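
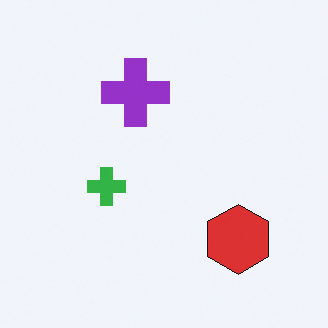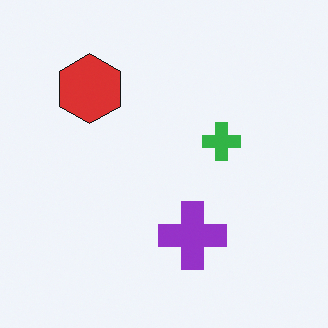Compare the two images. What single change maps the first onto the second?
Rotated 180°.

The red hexagon sits in the bottom-right of the first image and the top-left of the second — consistent with a whole-image 180° rotation.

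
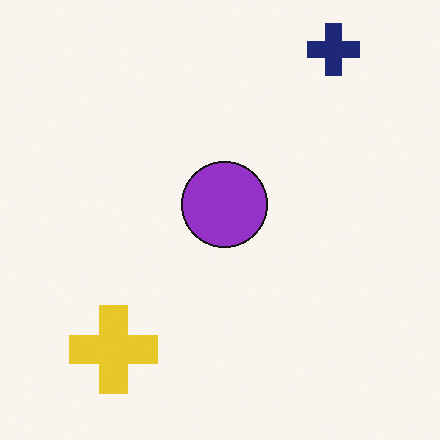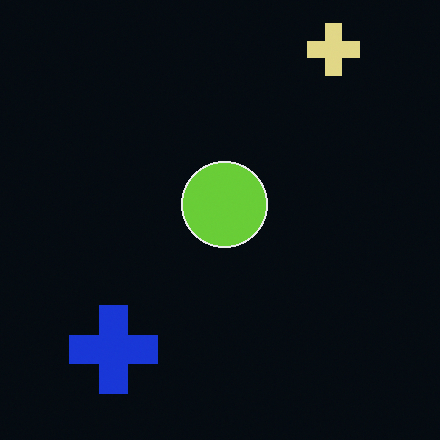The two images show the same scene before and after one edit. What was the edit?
It was color-inverted (negative).

The light background has become dark and every shape's color is its complement — a photographic negative.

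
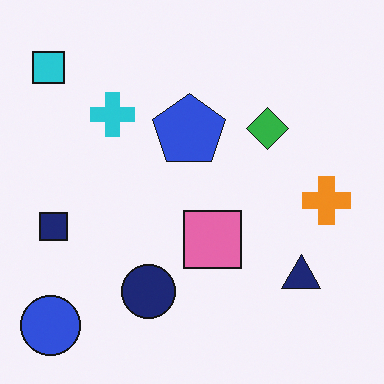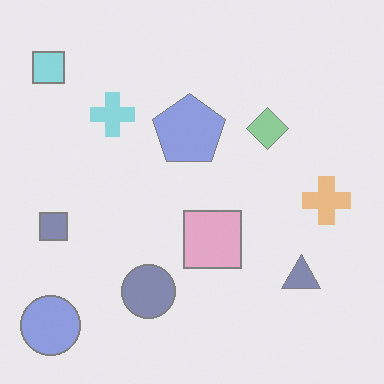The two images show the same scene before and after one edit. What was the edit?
It was washed out (contrast reduced).

Tones are pushed toward mid-grey across the whole image — a global contrast change.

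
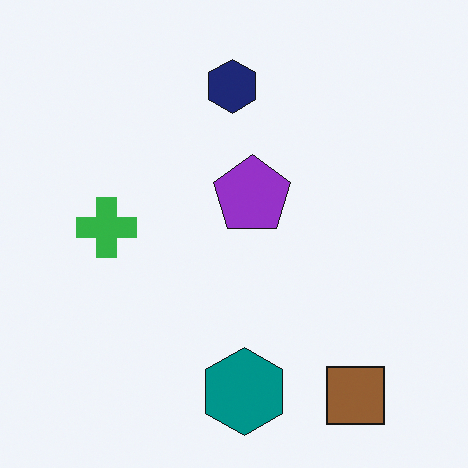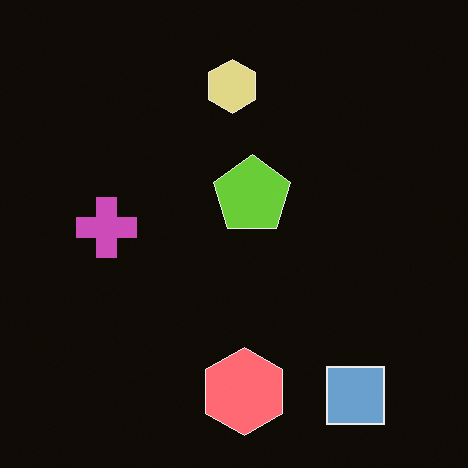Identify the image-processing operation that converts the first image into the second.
The transformation is: color-inverted (negative).

The light background has become dark and every shape's color is its complement — a photographic negative.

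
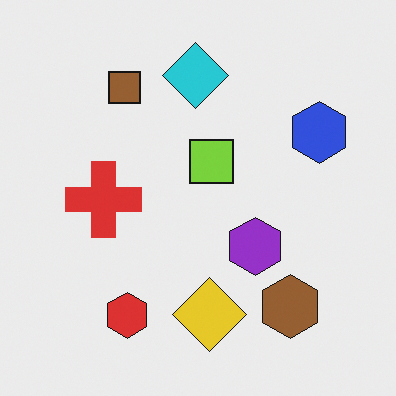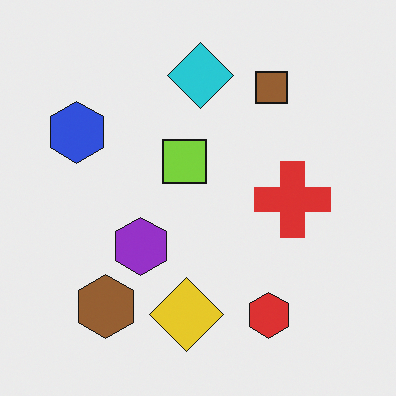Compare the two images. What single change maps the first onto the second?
The transformation is: flipped horizontally (left ↔ right).

The blue hexagon is in the right of the first image and the left of the second — shapes on opposite sides of the vertical midline have swapped in a mirror flip.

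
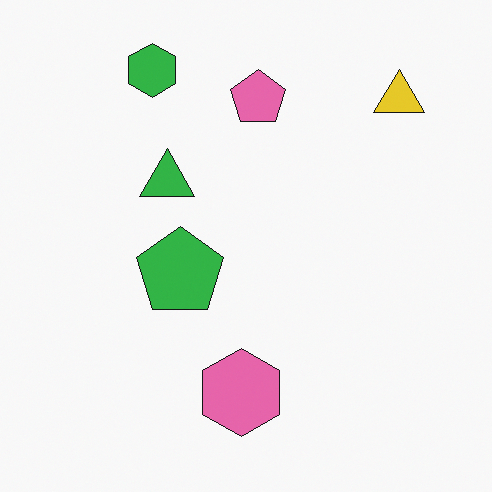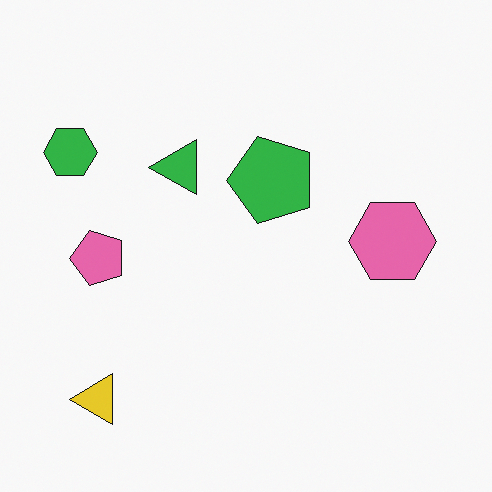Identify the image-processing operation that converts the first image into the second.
Transposed (reflected across the top-left ↔ bottom-right diagonal).

Shapes have swapped their row and column positions — what was in the top-right is now in the bottom-left — a diagonal reflection.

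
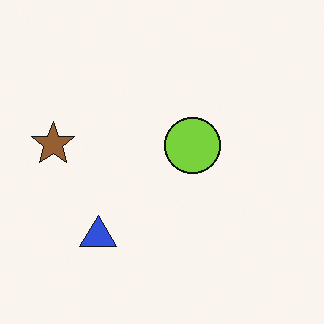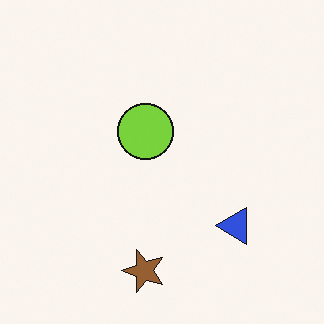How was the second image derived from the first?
The second image is the first rotated 90° counter-clockwise.

The brown star sits in the left of the first image and the bottom of the second — consistent with a whole-image 90° counter-clockwise rotation.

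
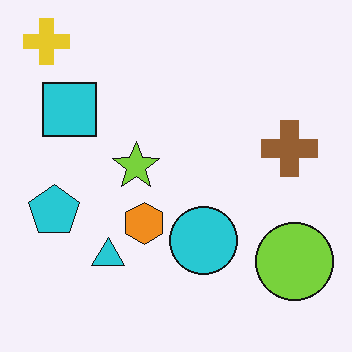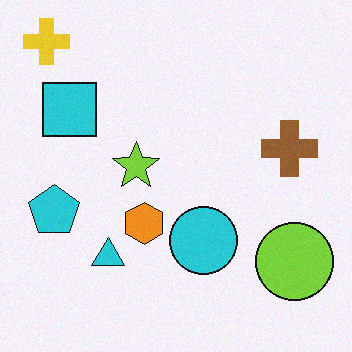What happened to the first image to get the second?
Degraded with a light layer of grain.

Random speckle covers the whole image, including the flat background.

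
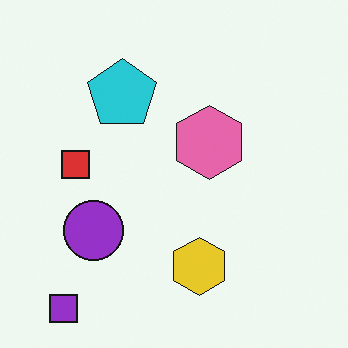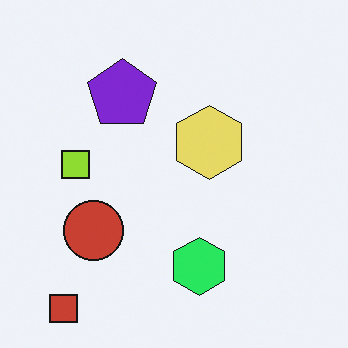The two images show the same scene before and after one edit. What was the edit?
The second image is the first hue-shifted noticeably.

Every shape's color has rotated by the same amount around the hue wheel — a uniform hue shift.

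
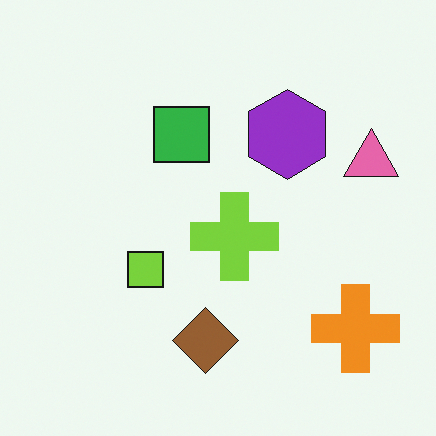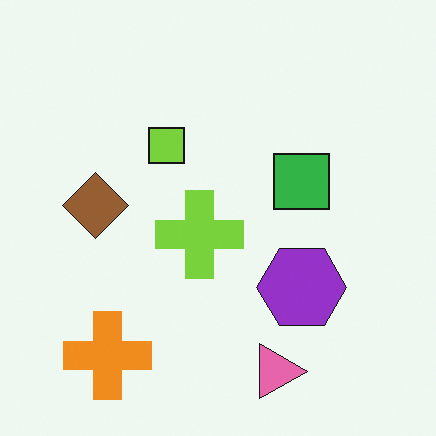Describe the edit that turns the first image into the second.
It was rotated 90° clockwise.

The orange cross sits in the bottom-right of the first image and the bottom-left of the second — consistent with a whole-image 90° clockwise rotation.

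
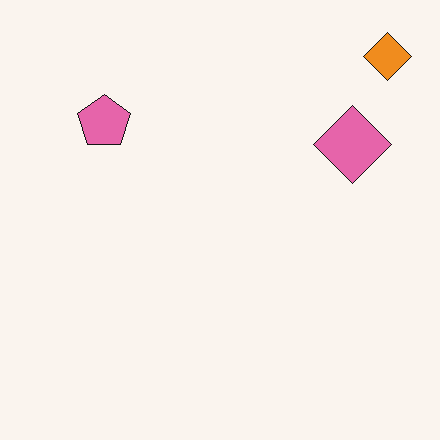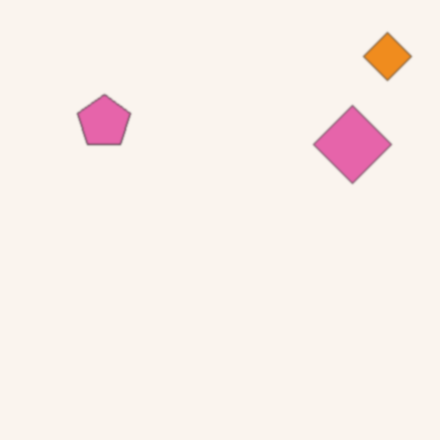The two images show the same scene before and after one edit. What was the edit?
It was slightly softened.

Shape edges and outlines are uniformly softened across the whole image.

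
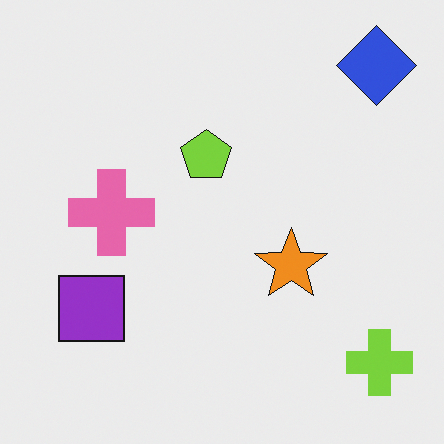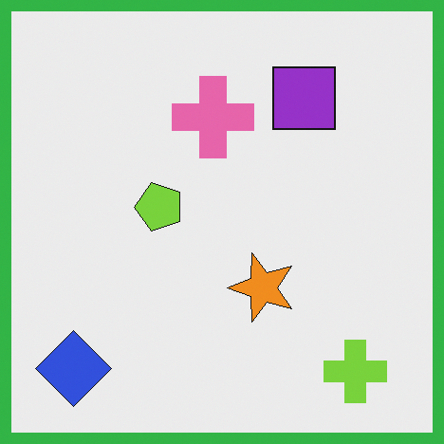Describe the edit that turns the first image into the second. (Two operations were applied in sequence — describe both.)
This is the original image transposed (reflected across the top-left ↔ bottom-right diagonal), then framed with a green border.

Shapes have swapped their row and column positions — what was in the top-right is now in the bottom-left — a diagonal reflection. A solid green frame runs around the edge of the second image, with the content slightly shrunk inside it.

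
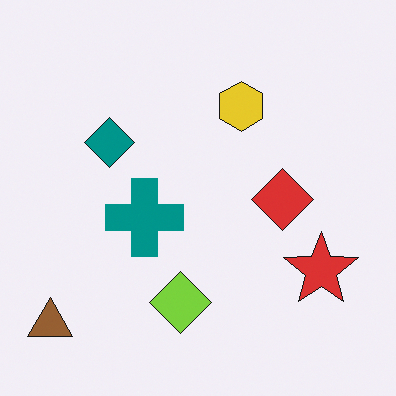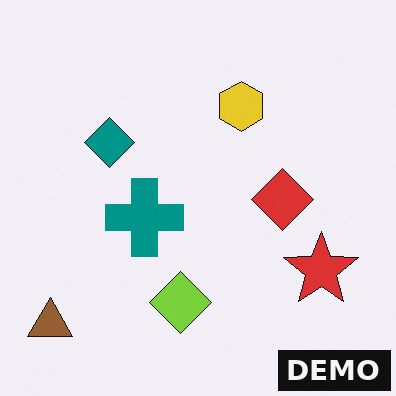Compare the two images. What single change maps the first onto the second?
It was watermarked with the text "DEMO" in the lower-right corner.

A dark label reading "DEMO" appears in the lower-right corner.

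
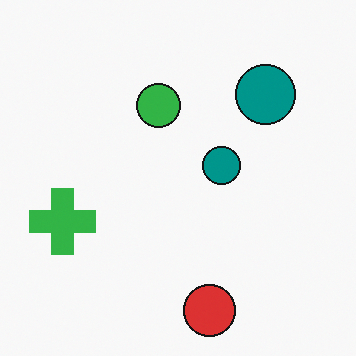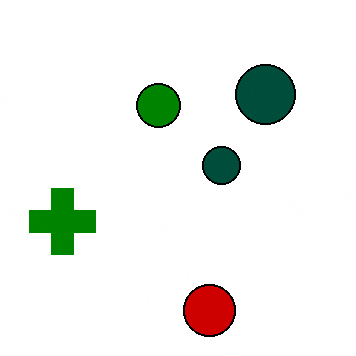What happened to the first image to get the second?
It was given much higher contrast.

Tones are pushed away from mid-grey across the whole image — a global contrast change.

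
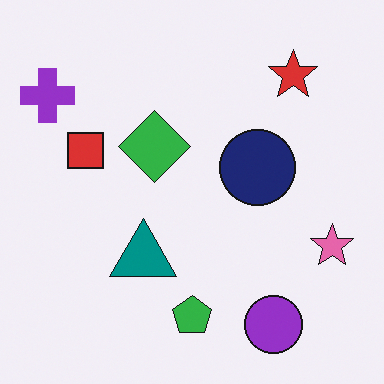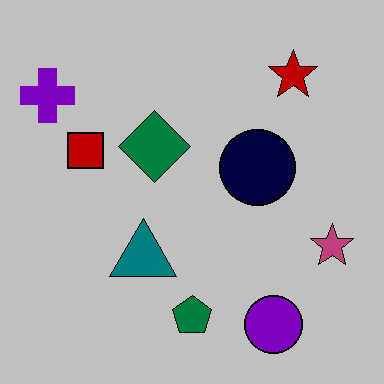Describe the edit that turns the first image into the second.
The second image is the first aggressively posterized.

Each flat color has snapped to a coarser quantized level — most visibly, the near-white background has dropped to a flat grey.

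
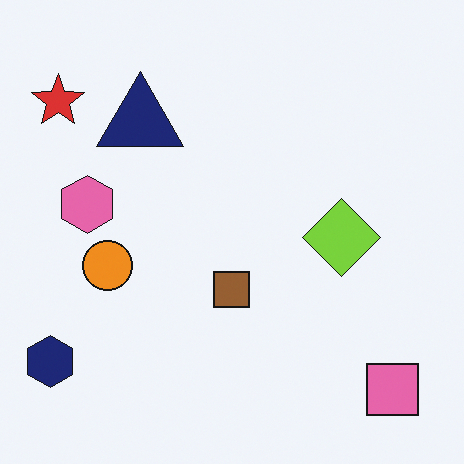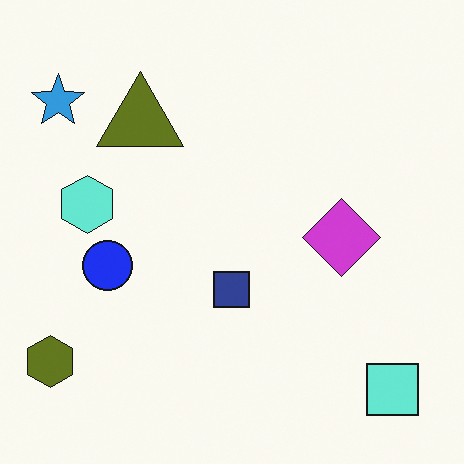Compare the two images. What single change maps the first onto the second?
This is the original image hue-shifted by a large amount.

Every shape's color has rotated by the same amount around the hue wheel — a uniform hue shift.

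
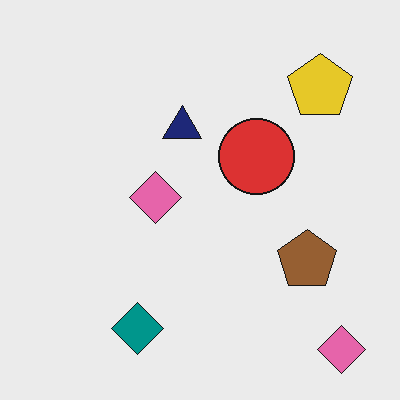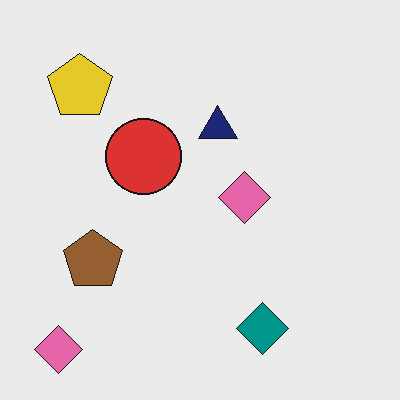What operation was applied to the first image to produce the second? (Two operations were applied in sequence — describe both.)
The image was JPEG-compressed with visible artifacts, then flipped horizontally (left ↔ right).

Blocky 8×8 compression artifacts appear around shape edges and the flat background shows ringing — characteristic JPEG degradation. The yellow pentagon is in the top-right of the first image and the top-left of the second — shapes on opposite sides of the vertical midline have swapped in a mirror flip.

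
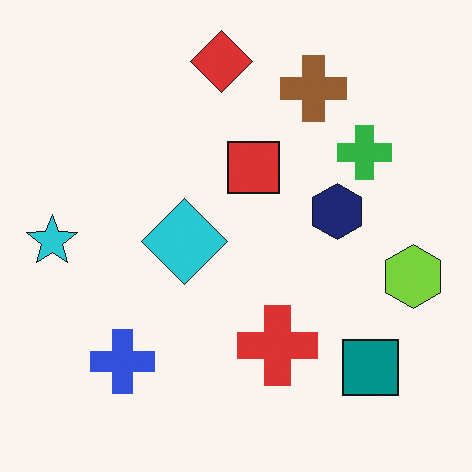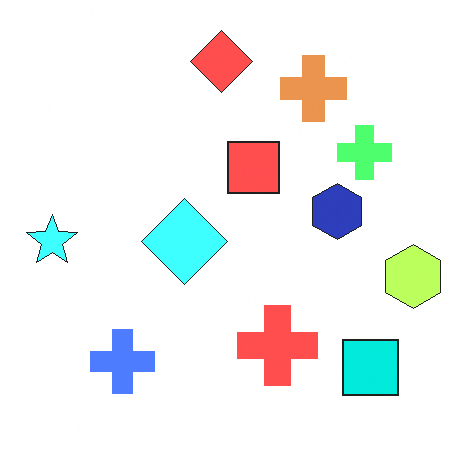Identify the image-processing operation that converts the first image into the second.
The second image is the first brightened a lot.

Every pixel — background and shapes alike — is uniformly brightened.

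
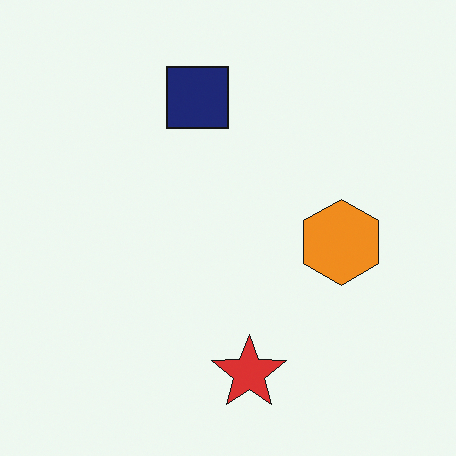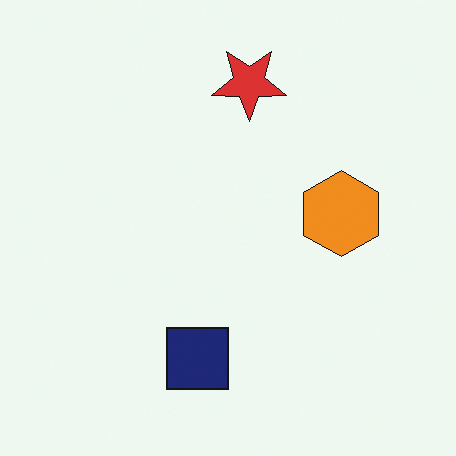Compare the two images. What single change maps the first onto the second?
The transformation is: flipped vertically (top ↔ bottom).

The red star is in the bottom of the first image and the top of the second — shapes on opposite sides of the horizontal midline have swapped in a mirror flip.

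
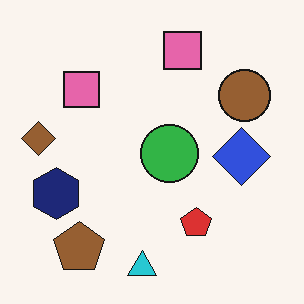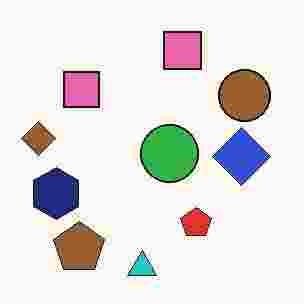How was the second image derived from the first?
Degraded with heavy JPEG compression.

Blocky 8×8 compression artifacts appear around shape edges and the flat background shows ringing — characteristic JPEG degradation.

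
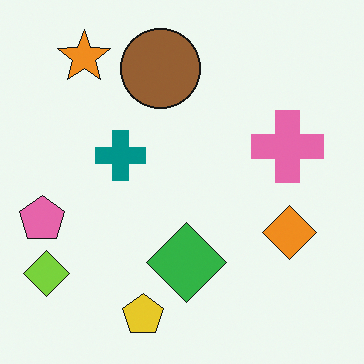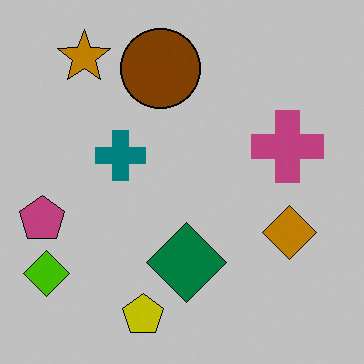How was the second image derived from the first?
The second image is the first heavily posterized to just a handful of flat colors.

Each flat color has snapped to a coarser quantized level — most visibly, the near-white background has dropped to a flat grey.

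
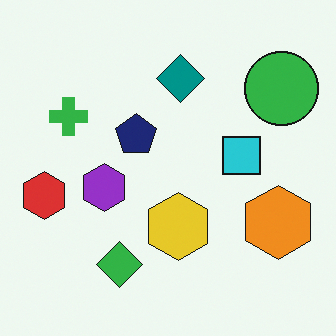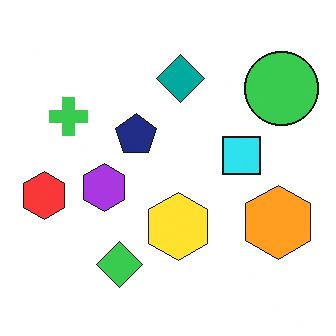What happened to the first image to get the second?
This is the original image brightened a little.

Every pixel — background and shapes alike — is uniformly brightened.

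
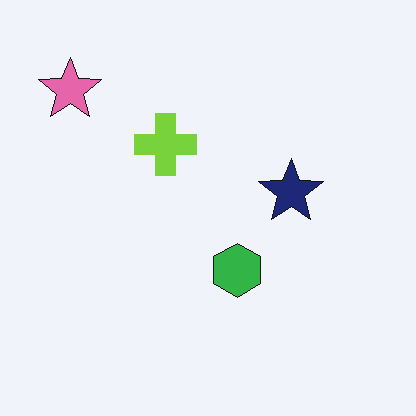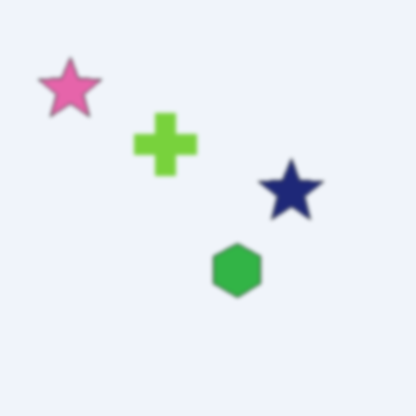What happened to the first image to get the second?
This is the original image slightly softened.

Shape edges and outlines are uniformly softened across the whole image.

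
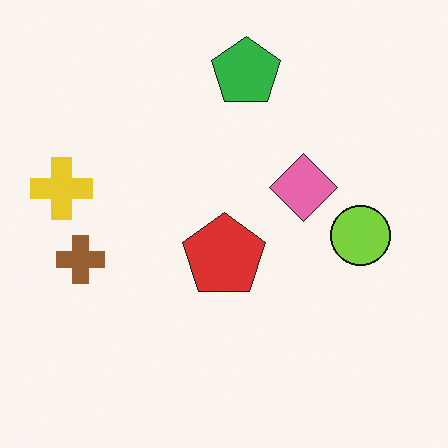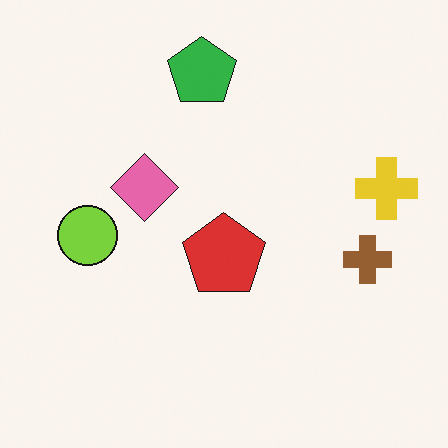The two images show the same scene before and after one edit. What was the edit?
The second image is the first flipped horizontally (left ↔ right).

The yellow cross is in the left of the first image and the right of the second — shapes on opposite sides of the vertical midline have swapped in a mirror flip.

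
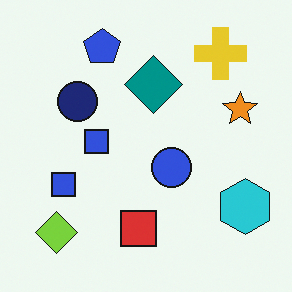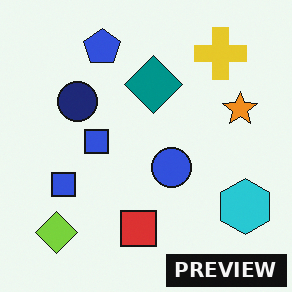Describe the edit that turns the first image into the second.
This is the original image watermarked with the text "PREVIEW" in the lower-right corner.

A dark label reading "PREVIEW" appears in the lower-right corner.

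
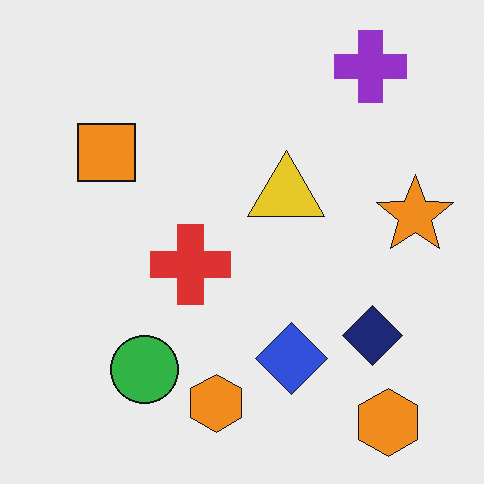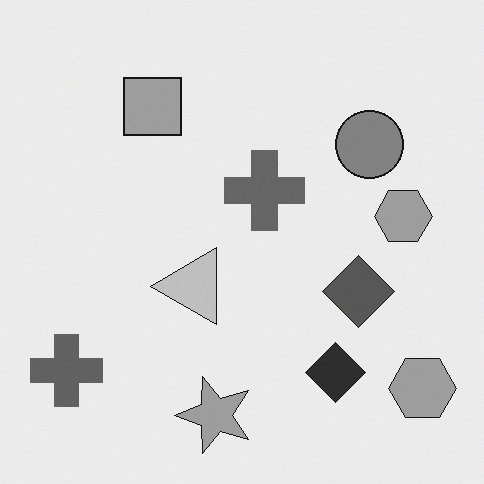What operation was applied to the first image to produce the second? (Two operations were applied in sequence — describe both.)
It was transposed (reflected across the top-left ↔ bottom-right diagonal), then converted to grayscale.

Shapes have swapped their row and column positions — what was in the top-right is now in the bottom-left — a diagonal reflection. All color is removed — every shape is now a shade of grey.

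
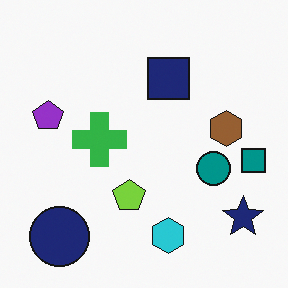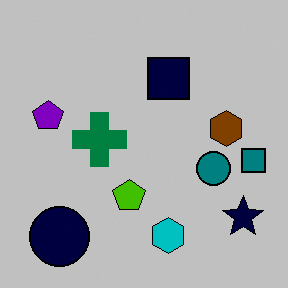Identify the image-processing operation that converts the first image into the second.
The transformation is: heavily posterized to just a handful of flat colors.

Each flat color has snapped to a coarser quantized level — most visibly, the near-white background has dropped to a flat grey.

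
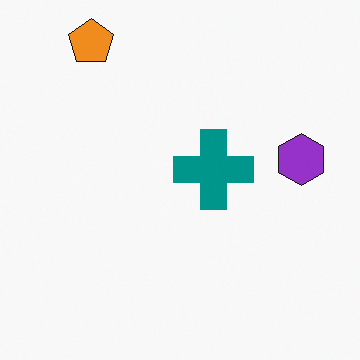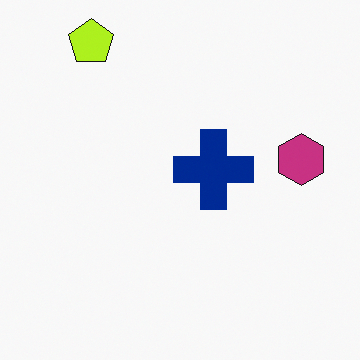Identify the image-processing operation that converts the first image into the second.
The second image is the first hue-shifted slightly.

Every shape's color has rotated by the same amount around the hue wheel — a uniform hue shift.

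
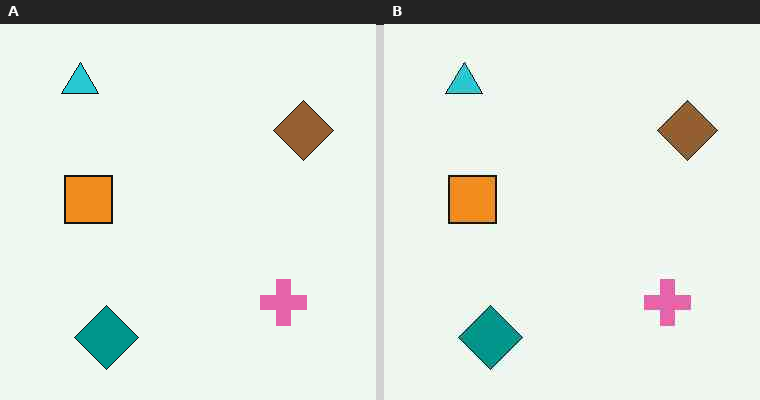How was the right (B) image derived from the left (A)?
JPEG-compressed with visible artifacts.

Blocky 8×8 compression artifacts appear around shape edges and the flat background shows ringing — characteristic JPEG degradation.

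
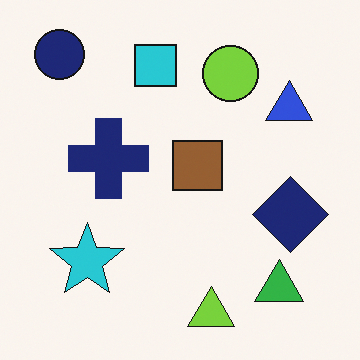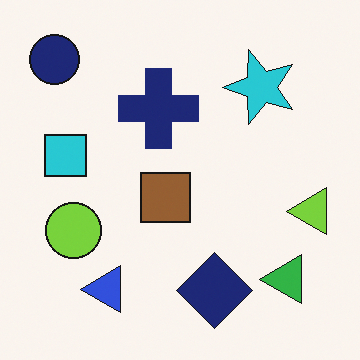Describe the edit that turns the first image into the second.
The image was transposed (reflected across the top-left ↔ bottom-right diagonal).

Shapes have swapped their row and column positions — what was in the top-right is now in the bottom-left — a diagonal reflection.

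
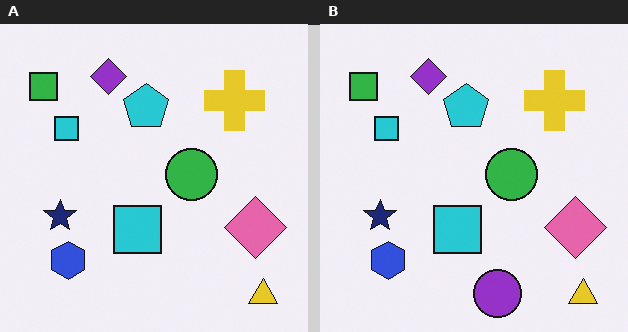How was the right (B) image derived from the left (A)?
It was overlaid with an additional purple circle.

A purple circle appears in the right (B) image that is absent from the left (A).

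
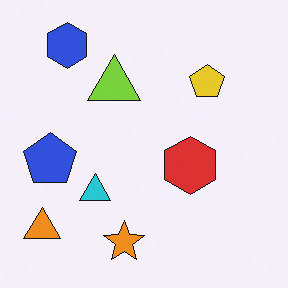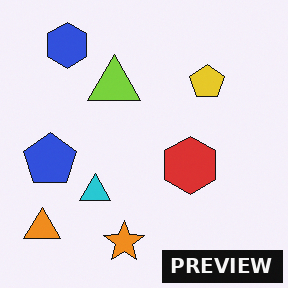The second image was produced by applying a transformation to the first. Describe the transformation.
It was watermarked with the text "PREVIEW" in the lower-right corner.

A dark label reading "PREVIEW" appears in the lower-right corner.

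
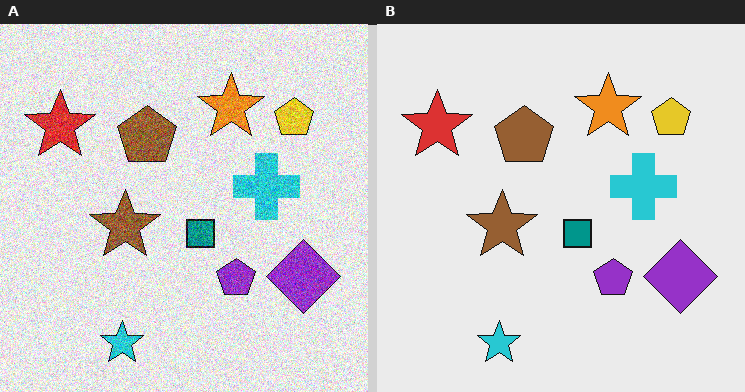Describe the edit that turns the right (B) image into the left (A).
It was degraded with heavy additive noise.

Random speckle covers the whole image, including the flat background.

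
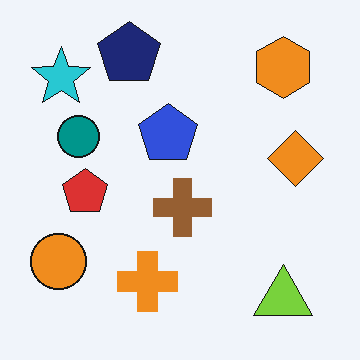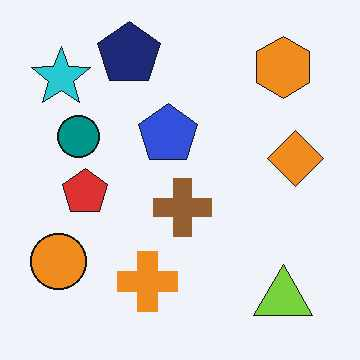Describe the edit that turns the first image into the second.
This is the original image given moderate JPEG compression.

Blocky 8×8 compression artifacts appear around shape edges and the flat background shows ringing — characteristic JPEG degradation.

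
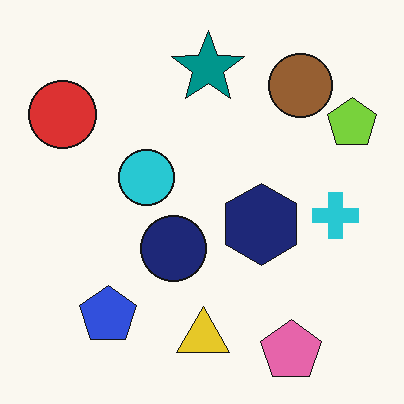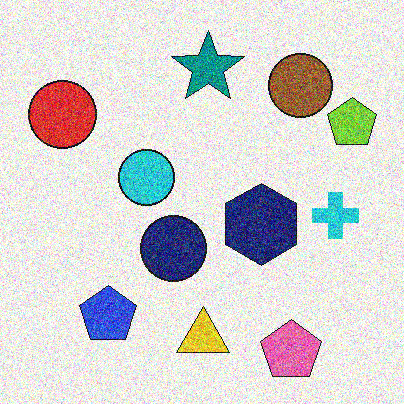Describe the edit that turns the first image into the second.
Degraded with heavy additive noise.

Random speckle covers the whole image, including the flat background.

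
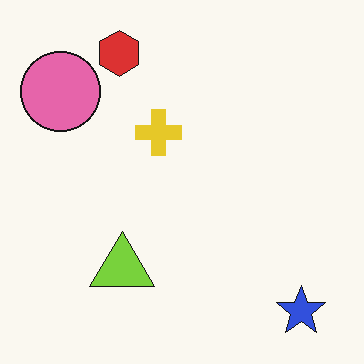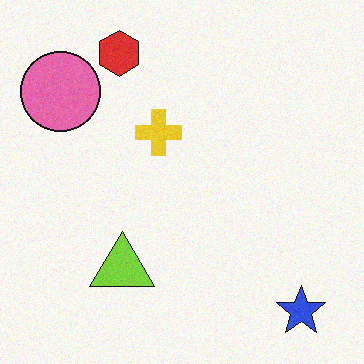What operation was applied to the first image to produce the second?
This is the original image degraded with subtle gaussian noise.

Random speckle covers the whole image, including the flat background.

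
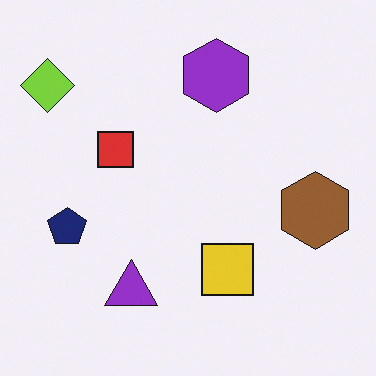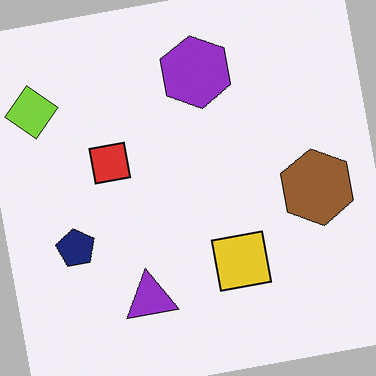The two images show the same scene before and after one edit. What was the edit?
This is the original image rotated counter-clockwise by a few degrees.

Every shape is tilted by the same angle and the image corners show triangular fill wedges — a whole-image rotation by a non-right angle.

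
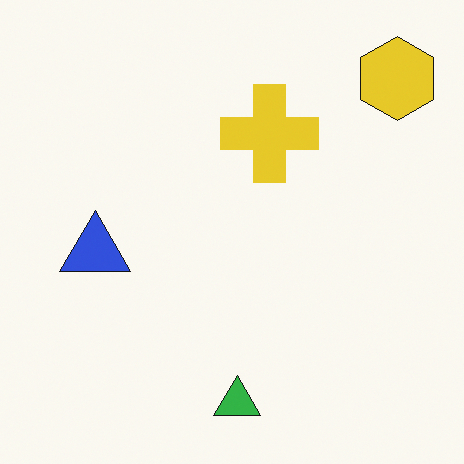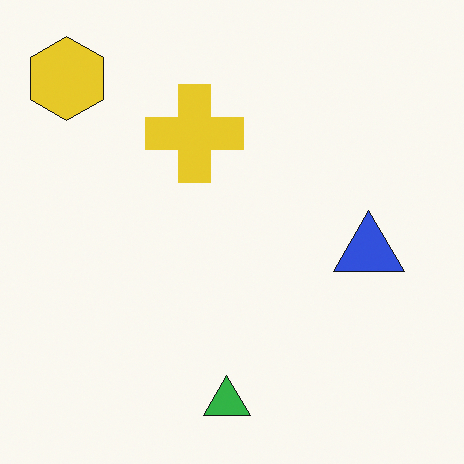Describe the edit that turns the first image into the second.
The second image is the first flipped horizontally (left ↔ right).

The yellow hexagon is in the top-right of the first image and the top-left of the second — shapes on opposite sides of the vertical midline have swapped in a mirror flip.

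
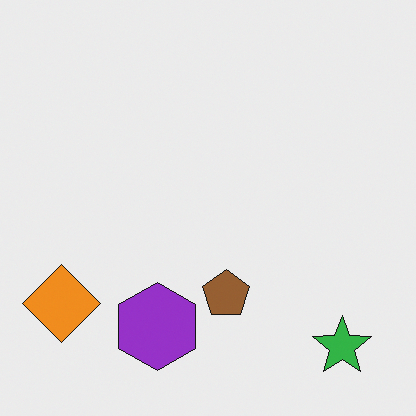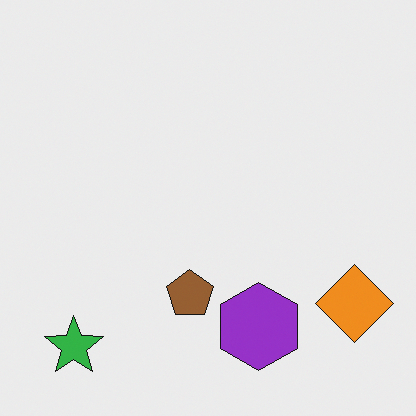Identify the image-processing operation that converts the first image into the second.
This is the original image flipped horizontally (left ↔ right).

The orange diamond is in the bottom-left of the first image and the bottom-right of the second — shapes on opposite sides of the vertical midline have swapped in a mirror flip.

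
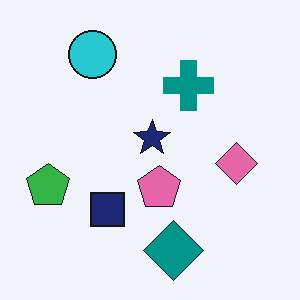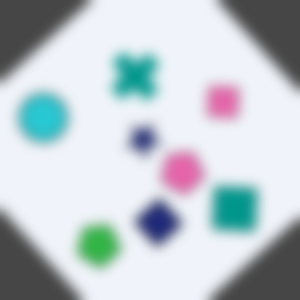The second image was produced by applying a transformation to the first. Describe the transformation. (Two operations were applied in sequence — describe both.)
Rotated counter-clockwise by a large amount — several tens of degrees, then strongly gaussian-blurred.

Every shape is tilted by the same angle and the image corners show triangular fill wedges — a whole-image rotation by a non-right angle. Shape edges and outlines are uniformly softened across the whole image.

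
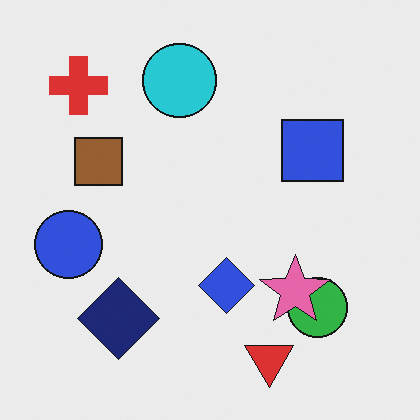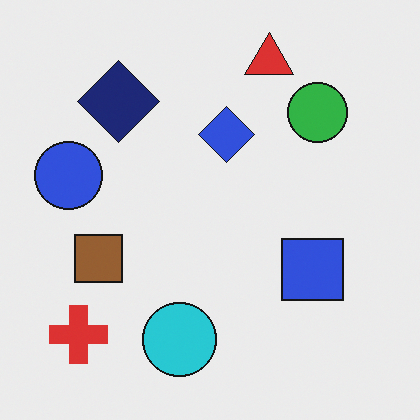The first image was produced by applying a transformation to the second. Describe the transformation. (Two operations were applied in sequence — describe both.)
Flipped vertically (top ↔ bottom), then overlaid with an additional pink star.

The red triangle is in the top of the second image and the bottom of the first — shapes on opposite sides of the horizontal midline have swapped in a mirror flip. A pink star appears in the first image that is absent from the second.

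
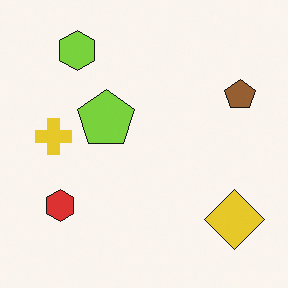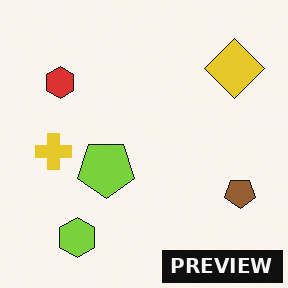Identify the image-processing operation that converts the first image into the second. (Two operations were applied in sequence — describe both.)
The transformation is: flipped vertically (top ↔ bottom), then watermarked with the text "PREVIEW" in the lower-right corner.

The lime hexagon is in the top-left of the first image and the bottom-left of the second — shapes on opposite sides of the horizontal midline have swapped in a mirror flip. A dark label reading "PREVIEW" appears in the lower-right corner.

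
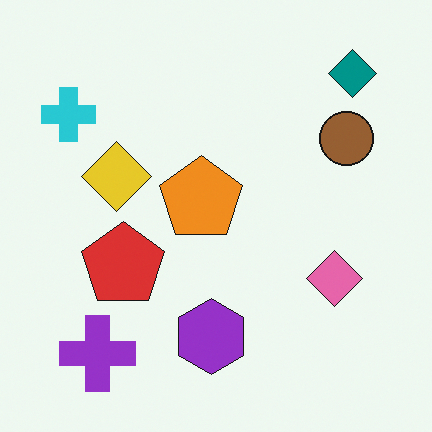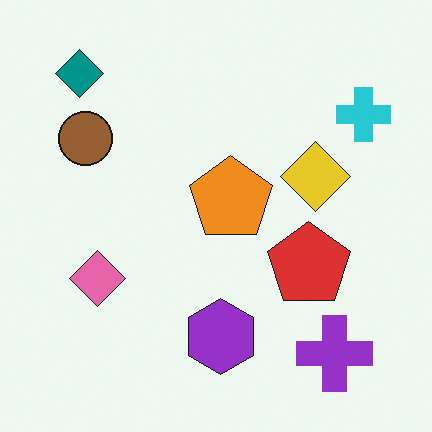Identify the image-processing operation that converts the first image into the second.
It was flipped horizontally (left ↔ right).

The cyan cross is in the top-left of the first image and the top-right of the second — shapes on opposite sides of the vertical midline have swapped in a mirror flip.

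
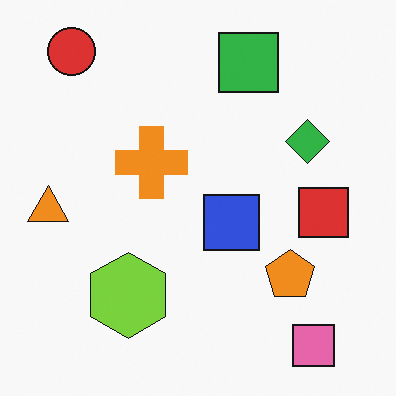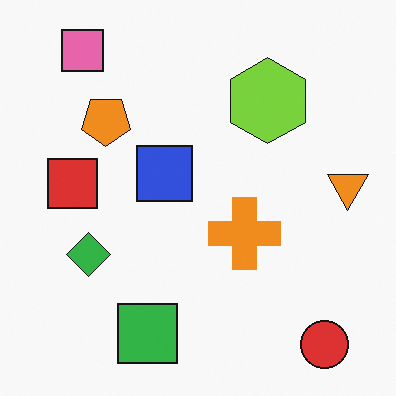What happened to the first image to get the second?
The transformation is: rotated 180°.

The red circle sits in the top-left of the first image and the bottom-right of the second — consistent with a whole-image 180° rotation.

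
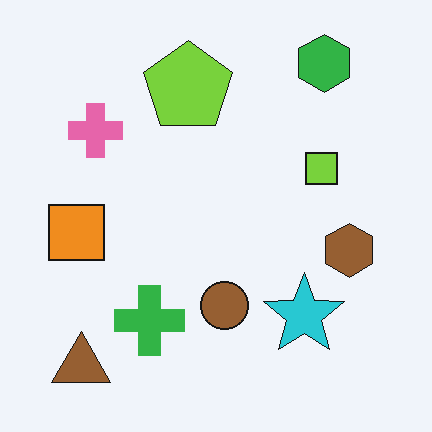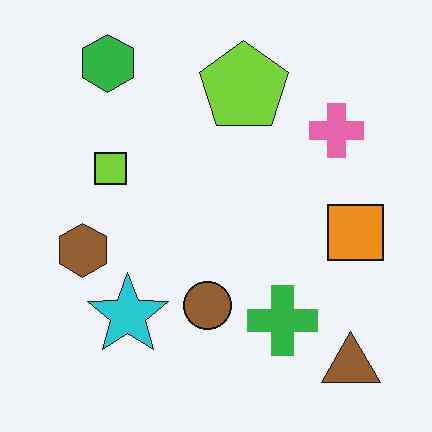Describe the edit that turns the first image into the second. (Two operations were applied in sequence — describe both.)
The transformation is: given moderate JPEG compression, then flipped horizontally (left ↔ right).

Blocky 8×8 compression artifacts appear around shape edges and the flat background shows ringing — characteristic JPEG degradation. The orange square is in the left of the first image and the right of the second — shapes on opposite sides of the vertical midline have swapped in a mirror flip.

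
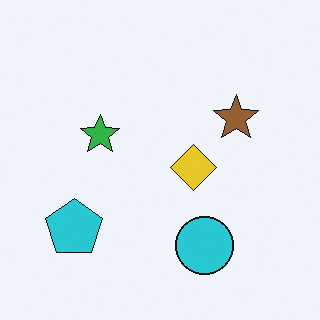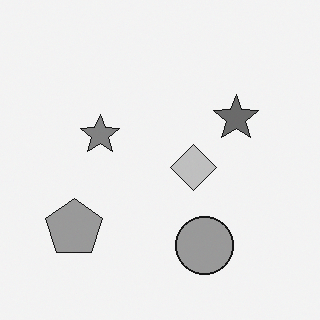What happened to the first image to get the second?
The transformation is: converted to grayscale.

All color is removed — every shape is now a shade of grey.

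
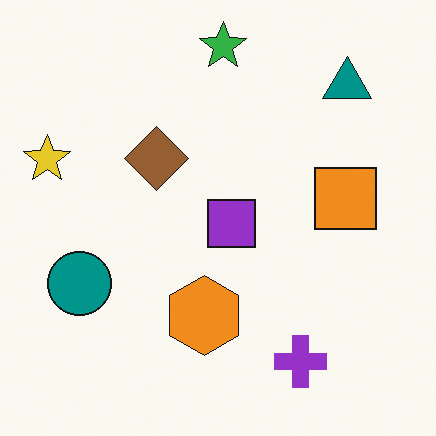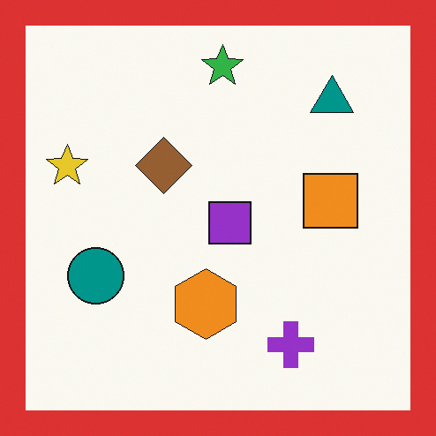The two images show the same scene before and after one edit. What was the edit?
The second image is the first framed with a red border.

A solid red frame runs around the edge of the second image, with the content slightly shrunk inside it.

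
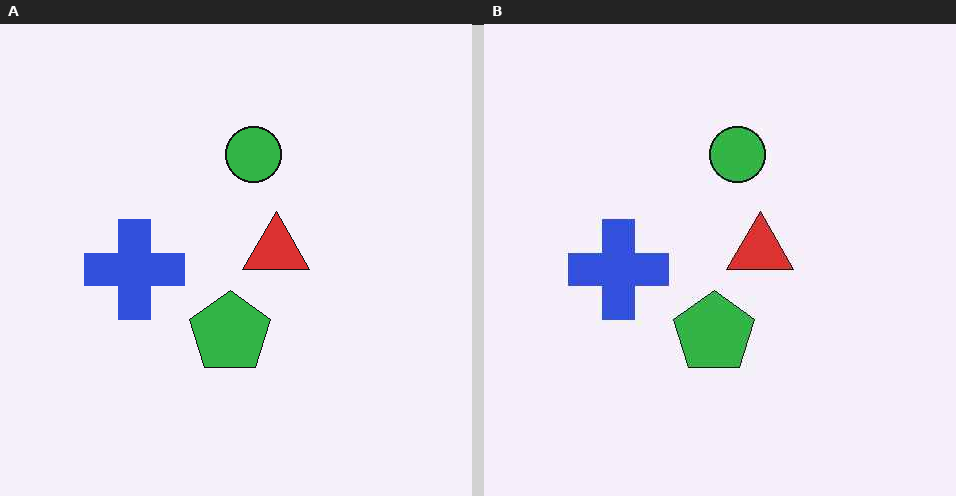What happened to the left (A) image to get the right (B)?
The transformation is: JPEG-compressed with visible artifacts.

Blocky 8×8 compression artifacts appear around shape edges and the flat background shows ringing — characteristic JPEG degradation.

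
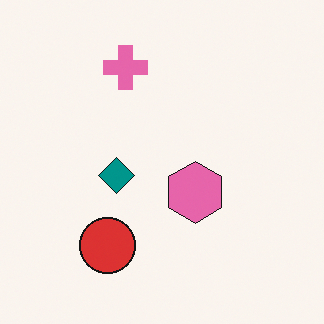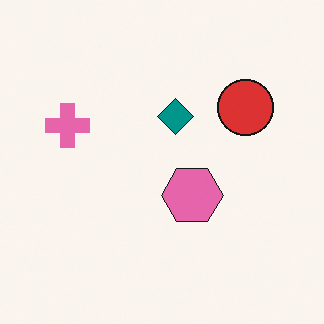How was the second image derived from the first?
It was transposed (reflected across the top-left ↔ bottom-right diagonal).

Shapes have swapped their row and column positions — what was in the top-right is now in the bottom-left — a diagonal reflection.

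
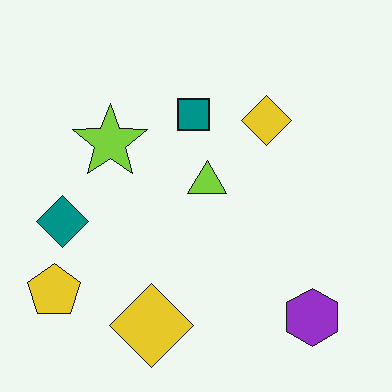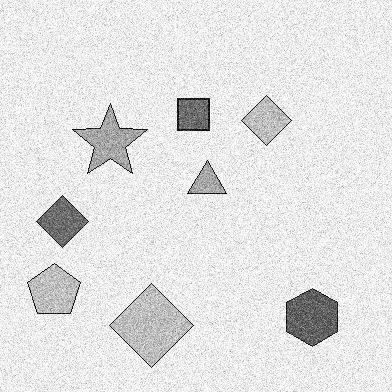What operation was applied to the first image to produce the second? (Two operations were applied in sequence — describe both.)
The transformation is: degraded with strong gaussian noise, then converted to grayscale.

Random speckle covers the whole image, including the flat background. All color is removed — every shape is now a shade of grey.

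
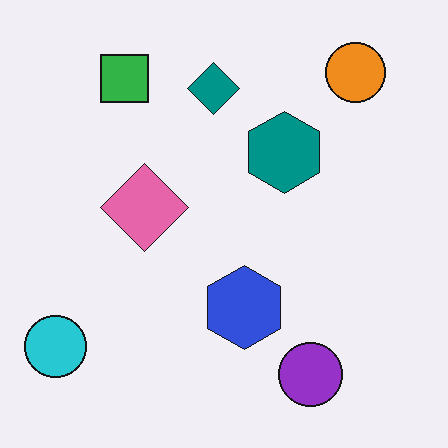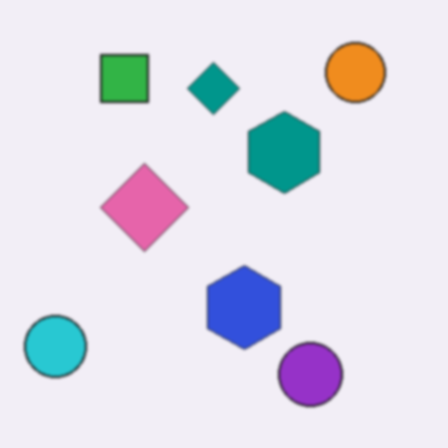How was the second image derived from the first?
The transformation is: lightly blurred.

Shape edges and outlines are uniformly softened across the whole image.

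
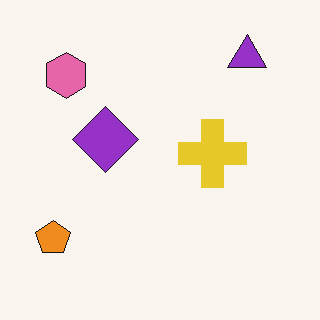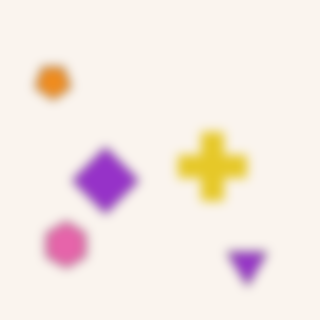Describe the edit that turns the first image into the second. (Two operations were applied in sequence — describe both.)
Flipped vertically (top ↔ bottom), then strongly gaussian-blurred.

The purple triangle is in the top-right of the first image and the bottom-right of the second — shapes on opposite sides of the horizontal midline have swapped in a mirror flip. Shape edges and outlines are uniformly softened across the whole image.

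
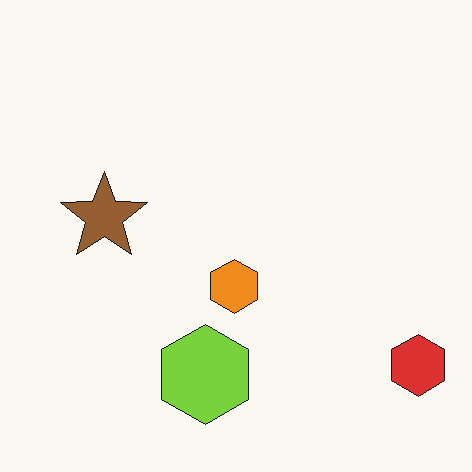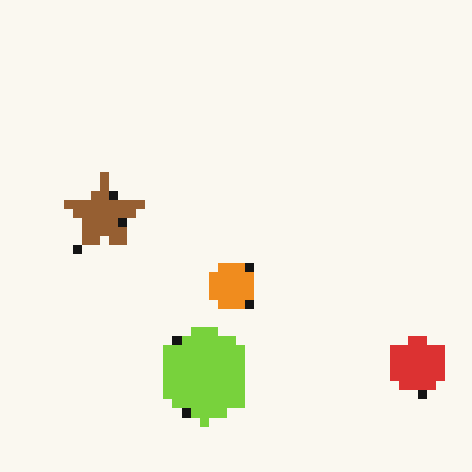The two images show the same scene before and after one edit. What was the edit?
Coarsely pixelated.

Shapes are reduced to large square blocks; fine edges and outlines are lost — a downscale-then-upscale (mosaic) effect.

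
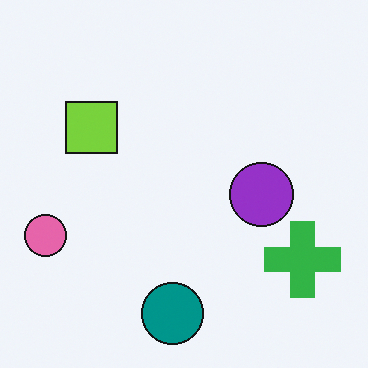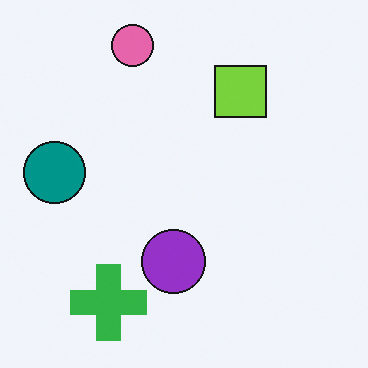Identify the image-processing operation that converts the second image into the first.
The first image is the second rotated 90° counter-clockwise.

The pink circle sits in the top of the second image and the left of the first — consistent with a whole-image 90° counter-clockwise rotation.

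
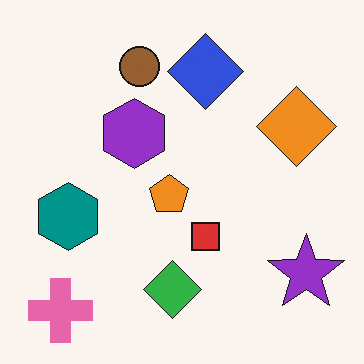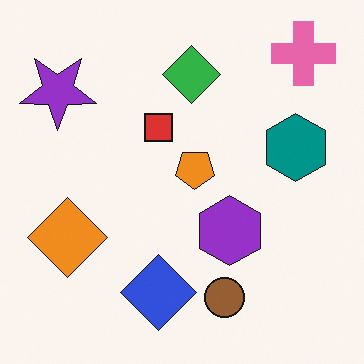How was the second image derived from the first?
The image was rotated 180°.

The pink cross sits in the bottom-left of the first image and the top-right of the second — consistent with a whole-image 180° rotation.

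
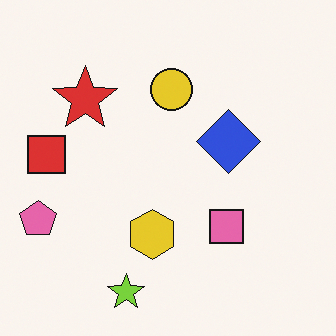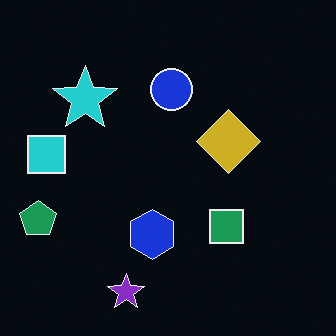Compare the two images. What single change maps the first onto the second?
The second image is the first color-inverted (negative).

The light background has become dark and every shape's color is its complement — a photographic negative.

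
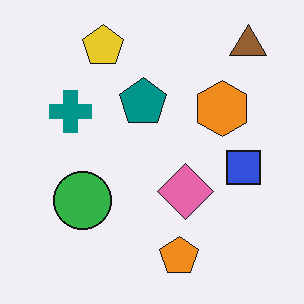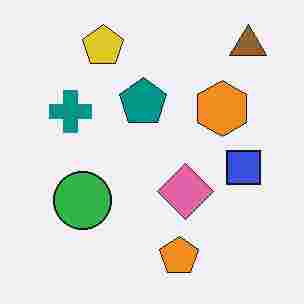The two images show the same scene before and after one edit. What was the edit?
This is the original image degraded with heavy JPEG compression.

Blocky 8×8 compression artifacts appear around shape edges and the flat background shows ringing — characteristic JPEG degradation.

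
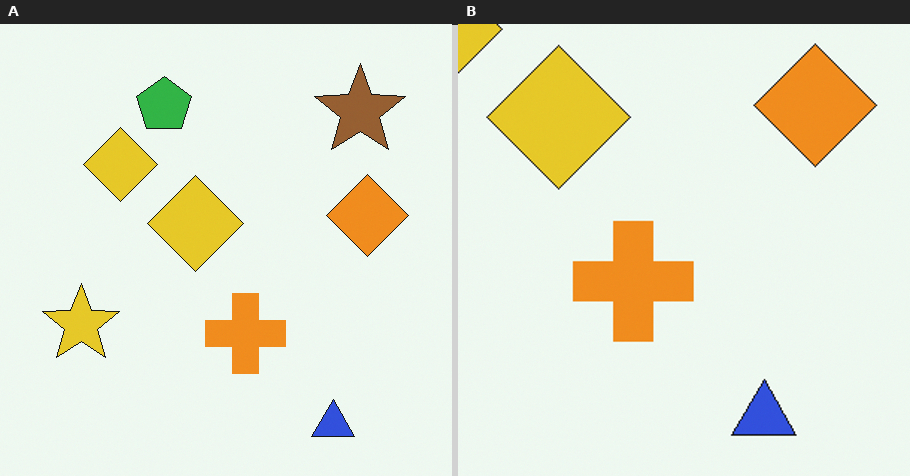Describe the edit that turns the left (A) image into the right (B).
The image was cropped to a modestly smaller region and rescaled.

The visible shapes are larger and the field of view is narrower; shapes near the original edges may be partly or wholly outside the frame — a crop-and-rescale.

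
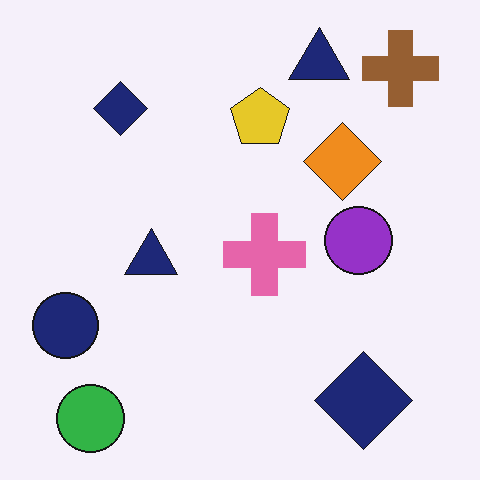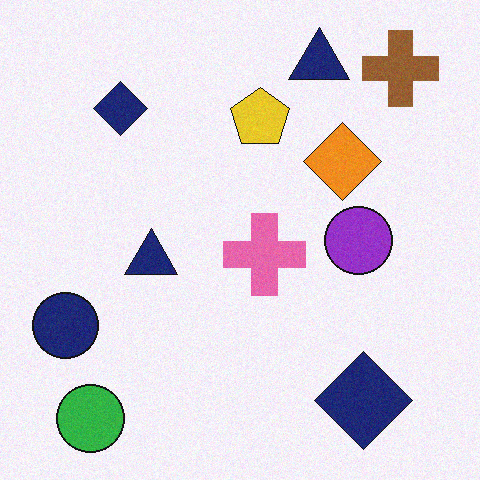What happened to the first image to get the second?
The transformation is: degraded with light additive noise.

Random speckle covers the whole image, including the flat background.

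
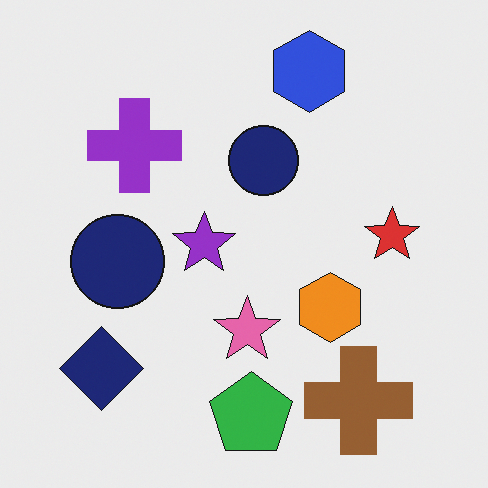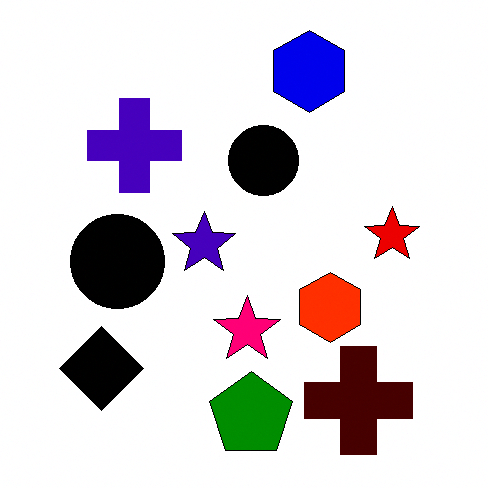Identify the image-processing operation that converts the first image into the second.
The second image is the first boosted in contrast.

Tones are pushed away from mid-grey across the whole image — a global contrast change.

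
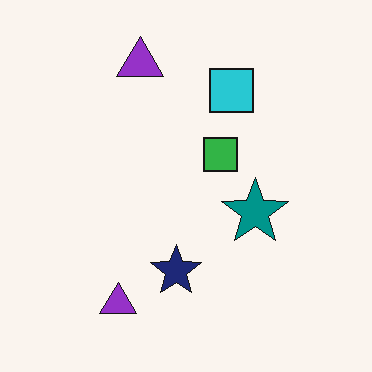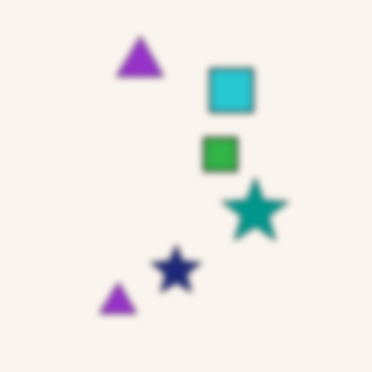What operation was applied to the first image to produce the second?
The transformation is: noticeably gaussian-blurred.

Shape edges and outlines are uniformly softened across the whole image.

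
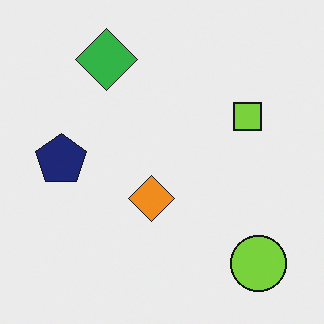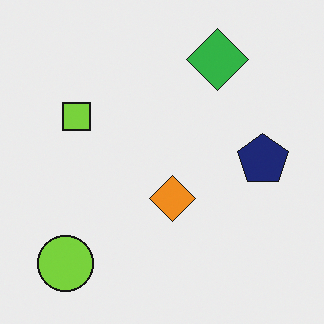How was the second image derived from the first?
The second image is the first flipped horizontally (left ↔ right).

The navy pentagon is in the left of the first image and the right of the second — shapes on opposite sides of the vertical midline have swapped in a mirror flip.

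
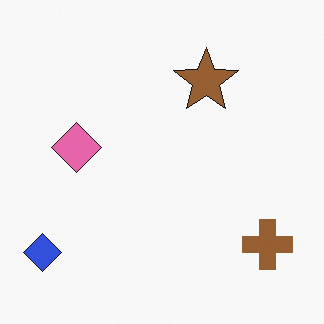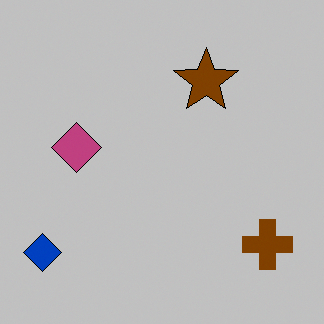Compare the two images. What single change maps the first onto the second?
The image was heavily posterized to just a handful of flat colors.

Each flat color has snapped to a coarser quantized level — most visibly, the near-white background has dropped to a flat grey.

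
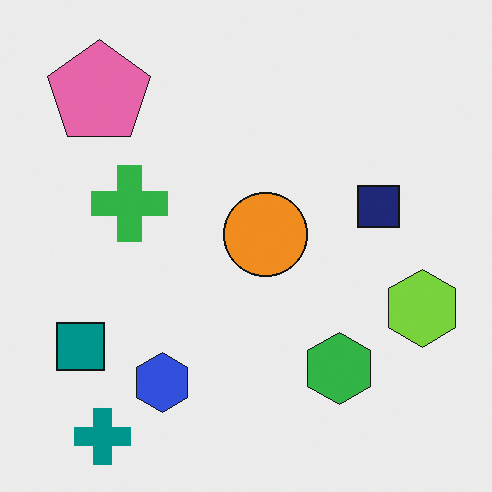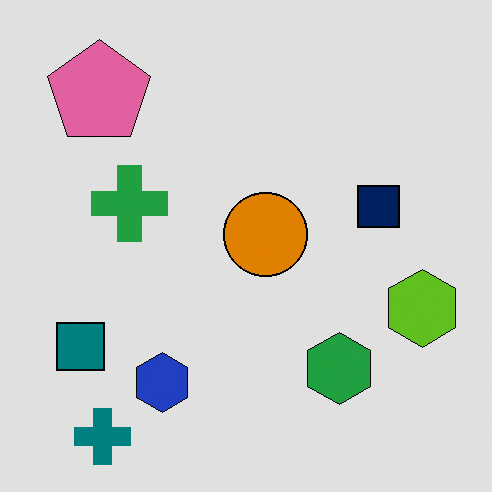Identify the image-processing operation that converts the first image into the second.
The second image is the first moderately posterized.

Each flat color has snapped to a coarser quantized level — most visibly, the near-white background has dropped to a flat grey.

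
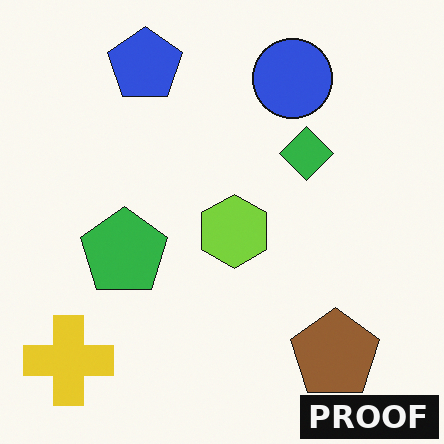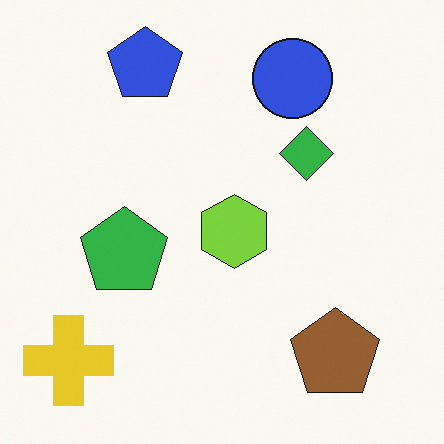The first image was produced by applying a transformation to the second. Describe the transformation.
It was watermarked with the text "PROOF" in the lower-right corner.

A dark label reading "PROOF" appears in the lower-right corner.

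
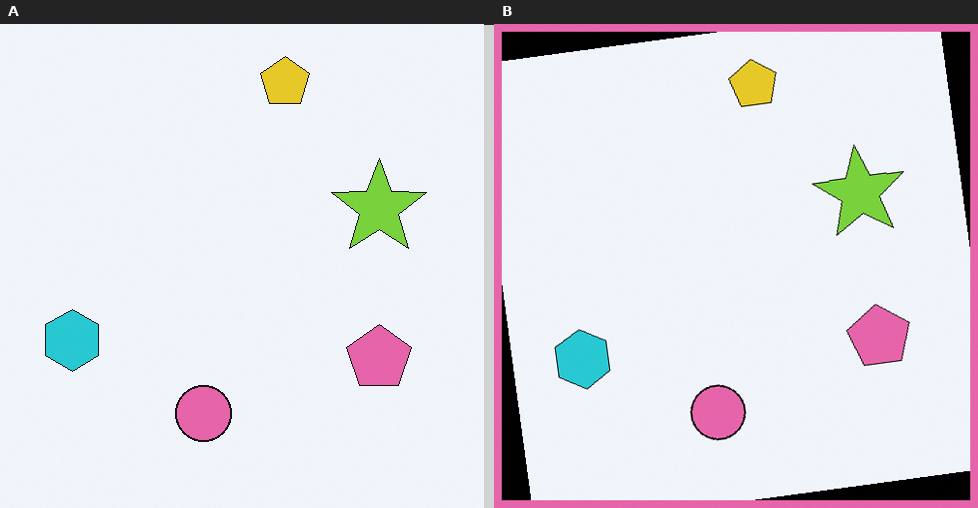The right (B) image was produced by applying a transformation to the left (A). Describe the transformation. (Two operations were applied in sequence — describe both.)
The right (B) image is the left (A) rotated counter-clockwise by a few degrees, then framed with a pink border.

Every shape is tilted by the same angle and the image corners show triangular fill wedges — a whole-image rotation by a non-right angle. A solid pink frame runs around the edge of the right (B) image, with the content slightly shrunk inside it.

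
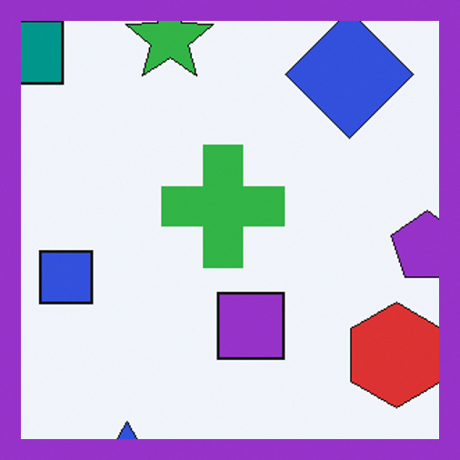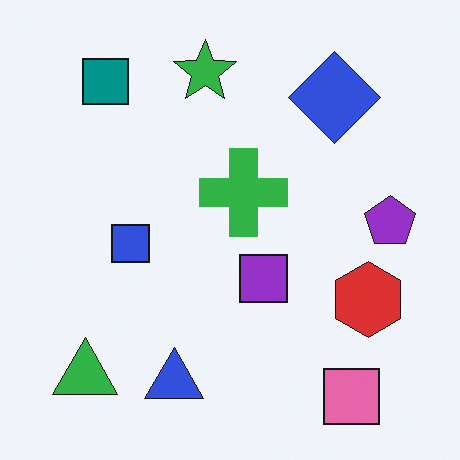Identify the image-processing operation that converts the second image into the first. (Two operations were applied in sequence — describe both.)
The image was cropped to a modestly smaller region and rescaled, then framed with a purple border.

The visible shapes are larger and the field of view is narrower; shapes near the original edges may be partly or wholly outside the frame — a crop-and-rescale. A solid purple frame runs around the edge of the first image, with the content slightly shrunk inside it.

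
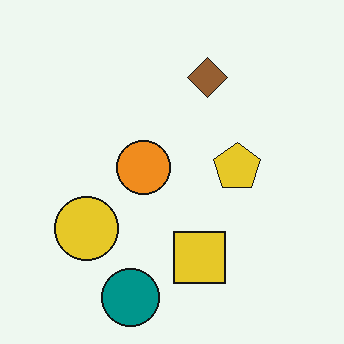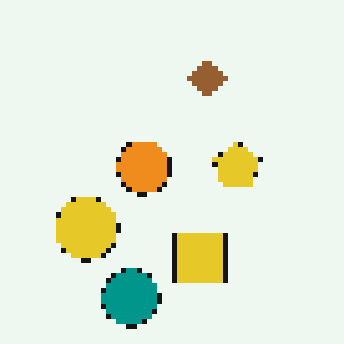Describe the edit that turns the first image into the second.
The transformation is: lightly pixelated (a mild mosaic effect).

Shapes are reduced to large square blocks; fine edges and outlines are lost — a downscale-then-upscale (mosaic) effect.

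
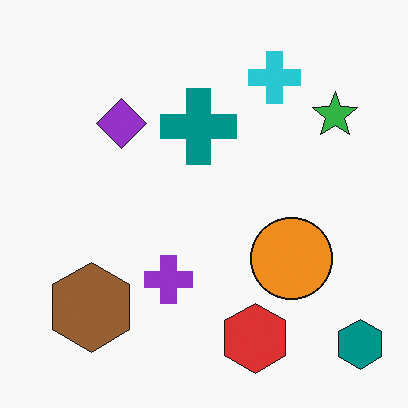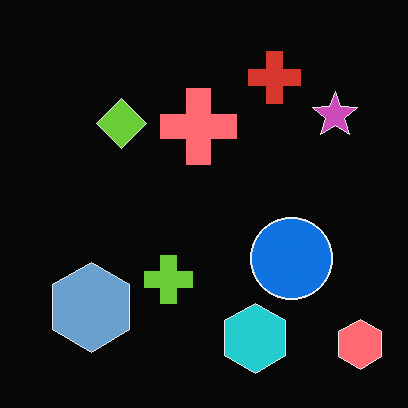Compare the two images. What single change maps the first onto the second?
The image was color-inverted (negative).

The light background has become dark and every shape's color is its complement — a photographic negative.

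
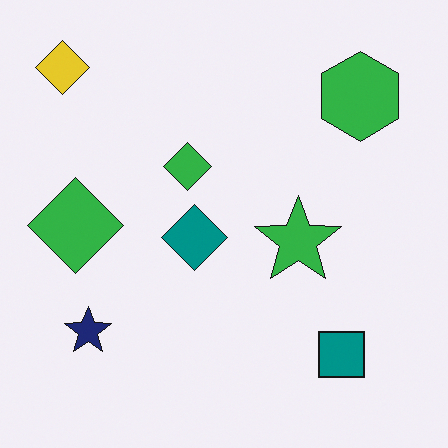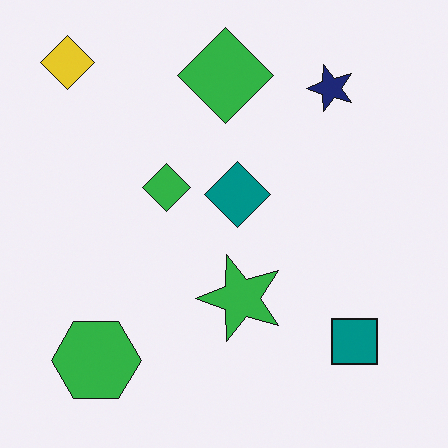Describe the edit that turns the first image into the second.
The image was transposed (reflected across the top-left ↔ bottom-right diagonal).

Shapes have swapped their row and column positions — what was in the top-right is now in the bottom-left — a diagonal reflection.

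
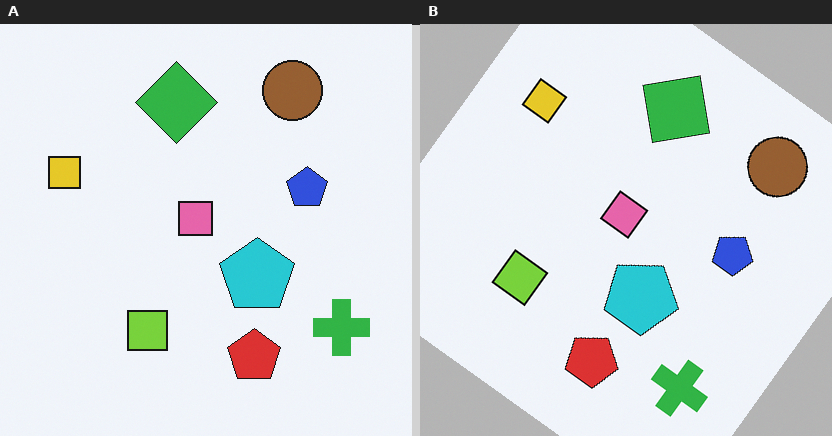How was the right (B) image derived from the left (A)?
The image was rotated clockwise by a large amount — several tens of degrees.

Every shape is tilted by the same angle and the image corners show triangular fill wedges — a whole-image rotation by a non-right angle.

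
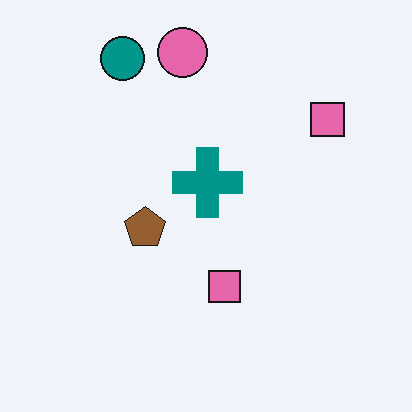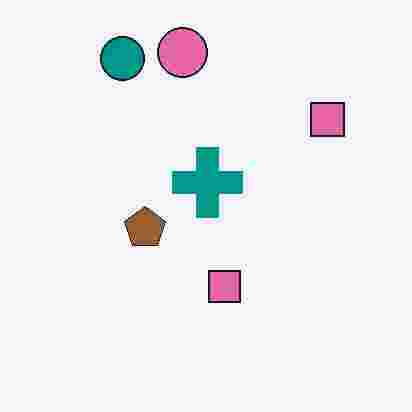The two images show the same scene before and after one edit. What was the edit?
Heavily JPEG-compressed with obvious blocking artifacts.

Blocky 8×8 compression artifacts appear around shape edges and the flat background shows ringing — characteristic JPEG degradation.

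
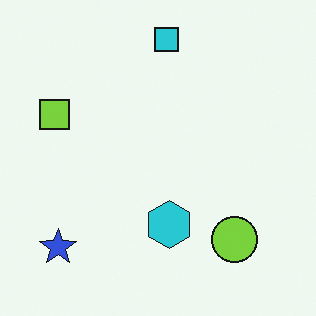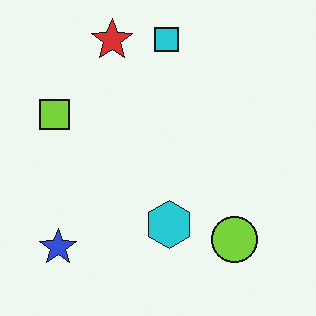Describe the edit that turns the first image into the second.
The image was overlaid with an additional red star.

A red star appears in the second image that is absent from the first.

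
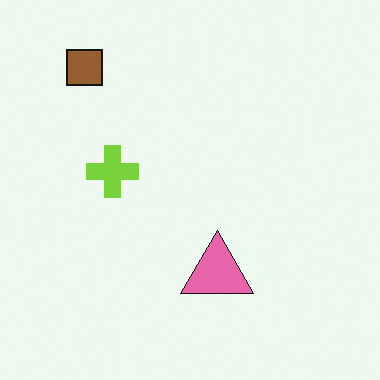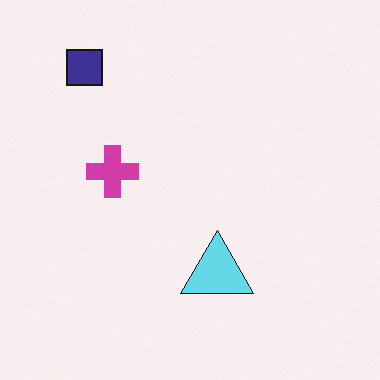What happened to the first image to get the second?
The transformation is: hue-shifted by a large amount.

Every shape's color has rotated by the same amount around the hue wheel — a uniform hue shift.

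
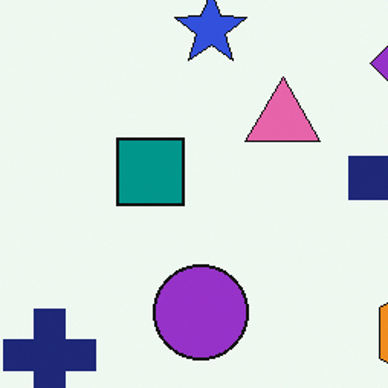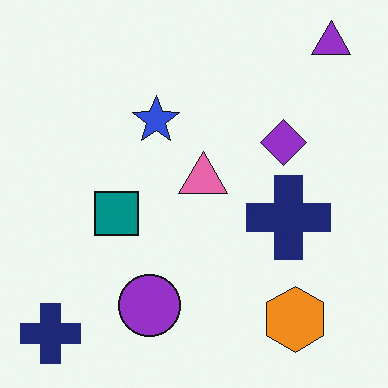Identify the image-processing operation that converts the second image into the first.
It was cropped to a modestly smaller region and rescaled.

The visible shapes are larger and the field of view is narrower; shapes near the original edges may be partly or wholly outside the frame — a crop-and-rescale.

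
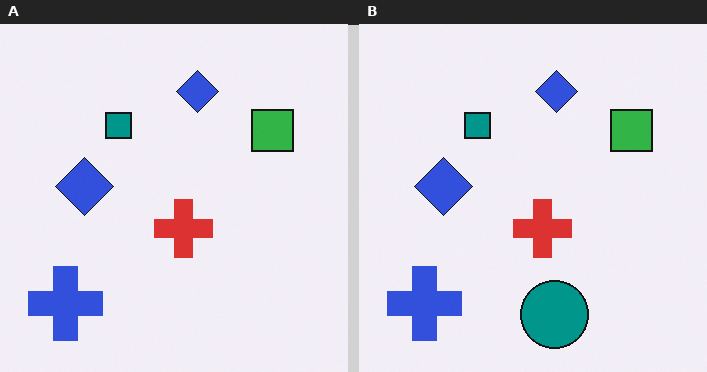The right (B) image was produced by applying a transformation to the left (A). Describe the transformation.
The image was overlaid with an additional teal circle.

A teal circle appears in the right (B) image that is absent from the left (A).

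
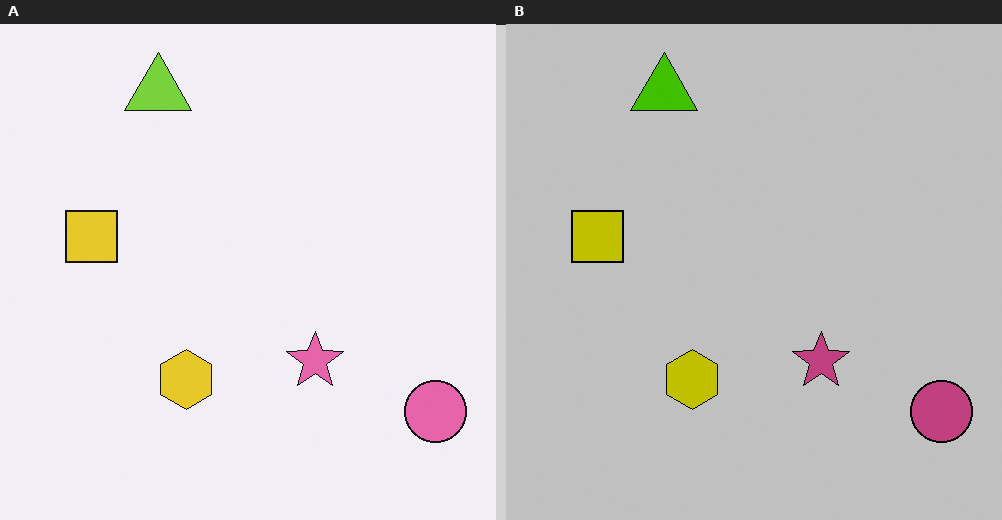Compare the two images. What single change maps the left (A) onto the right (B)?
This is the original image aggressively posterized.

Each flat color has snapped to a coarser quantized level — most visibly, the near-white background has dropped to a flat grey.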